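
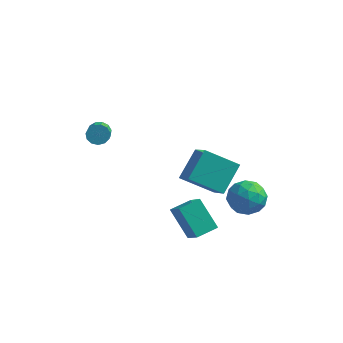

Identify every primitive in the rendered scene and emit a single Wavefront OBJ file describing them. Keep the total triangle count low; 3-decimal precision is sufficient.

v -3.391 -0.044 1.637
v -2.938 -0.153 1.184
v -2.417 -1.345 1.989
v -2.869 -1.236 2.443
v -2.788 0.077 1.426
v -2.267 -1.115 2.231
v -2.829 0.268 1.736
v -2.308 -0.924 2.541
v -3.048 0.36 2.014
v -2.527 -0.832 2.819
v -3.376 0.324 2.173
v -2.855 -0.868 2.978
v -3.709 0.171 2.162
v -3.188 -1.021 2.967
v -3.94 -0.05 1.984
v -3.419 -1.242 2.789
v -3.997 -0.269 1.696
v -3.476 -1.462 2.501
v -3.862 -0.417 1.39
v -3.341 -1.609 2.195
v -3.576 -0.446 1.162
v -3.055 -1.638 1.967
v -3.232 -0.348 1.085
v -2.711 -1.54 1.89
v 0.748 -0.145 -3.383
v 1.697 -1.116 -2.172
v 1.493 0.892 -3.136
v 2.442 -0.079 -1.925
v 2.038 -0.721 -4.855
v 2.987 -1.692 -3.644
v 2.783 0.316 -4.608
v 3.732 -0.655 -3.397
v 0.958 0.56 -1.187
v 2.044 -0.702 0.076
v 1.227 2.087 0.108
v 2.313 0.824 1.371
v 2.747 1.096 -2.191
v 3.833 -0.167 -0.928
v 3.016 2.622 -0.896
v 4.102 1.36 0.367
v 3.314 4.069 -3.83
v 4.107 3.81 -2.984
v 3.613 2.35 -4.636
v 4.406 2.091 -3.79
v 3.253 2.173 -3.518
v 3.068 3.236 -3.019
v 4.652 2.924 -4.601
v 4.467 3.987 -4.102
v 4.934 3.103 -3.461
v 4.07 2.639 -2.791
v 3.65 3.521 -4.829
v 2.786 3.057 -4.159
v 3.684 4.091 -3.336
v 4.036 2.069 -4.284
v 3.358 2.118 -4.124
v 3.824 1.966 -3.627
v 3.073 3.753 -3.357
v 3.54 3.601 -2.86
v 3.038 2.638 -3.173
v 4.18 2.559 -4.76
v 4.647 2.407 -4.263
v 3.896 4.194 -3.993
v 4.362 4.042 -3.496
v 4.682 3.522 -4.447
v 4.637 3.523 -3.119
v 4.813 2.512 -3.593
v 4.957 3.002 -4.069
v 4.848 3.627 -3.776
v 4.128 3.25 -2.726
v 4.304 2.239 -3.2
v 3.626 2.287 -3.039
v 3.518 2.912 -2.746
v 4.615 2.834 -3.006
v 3.416 3.921 -4.42
v 3.592 2.91 -4.894
v 4.202 3.248 -4.874
v 4.094 3.873 -4.581
v 2.907 3.648 -4.027
v 3.083 2.637 -4.501
v 2.872 2.533 -3.844
v 2.763 3.158 -3.551
v 3.105 3.326 -4.614
f 2 1 5
f 2 5 3
f 3 5 6
f 3 6 4
f 5 1 7
f 5 7 6
f 6 7 8
f 6 8 4
f 7 1 9
f 7 9 8
f 8 9 10
f 8 10 4
f 9 1 11
f 9 11 10
f 10 11 12
f 10 12 4
f 11 1 13
f 11 13 12
f 12 13 14
f 12 14 4
f 13 1 15
f 13 15 14
f 14 15 16
f 14 16 4
f 15 1 17
f 15 17 16
f 16 17 18
f 16 18 4
f 17 1 19
f 17 19 18
f 18 19 20
f 18 20 4
f 19 1 21
f 19 21 20
f 20 21 22
f 20 22 4
f 21 1 23
f 21 23 22
f 22 23 24
f 22 24 4
f 23 1 2
f 23 2 24
f 24 2 3
f 24 3 4
f 26 28 25
f 29 26 25
f 25 28 27
f 27 29 25
f 26 32 28
f 30 26 29
f 30 32 26
f 28 32 27
f 31 29 27
f 27 32 31
f 31 30 29
f 32 30 31
f 34 36 33
f 37 34 33
f 33 36 35
f 35 37 33
f 34 40 36
f 38 34 37
f 38 40 34
f 36 40 35
f 39 37 35
f 35 40 39
f 39 38 37
f 40 38 39
f 41 78 57
f 78 52 81
f 57 81 46
f 78 81 57
f 41 57 53
f 57 46 58
f 53 58 42
f 57 58 53
f 41 53 62
f 53 42 63
f 62 63 48
f 53 63 62
f 41 62 74
f 62 48 77
f 74 77 51
f 62 77 74
f 41 74 78
f 74 51 82
f 78 82 52
f 74 82 78
f 42 58 69
f 58 46 72
f 69 72 50
f 58 72 69
f 46 81 59
f 81 52 80
f 59 80 45
f 81 80 59
f 52 82 79
f 82 51 75
f 79 75 43
f 82 75 79
f 51 77 76
f 77 48 64
f 76 64 47
f 77 64 76
f 48 63 68
f 63 42 65
f 68 65 49
f 63 65 68
f 44 70 56
f 70 50 71
f 56 71 45
f 70 71 56
f 44 56 54
f 56 45 55
f 54 55 43
f 56 55 54
f 44 54 61
f 54 43 60
f 61 60 47
f 54 60 61
f 44 61 66
f 61 47 67
f 66 67 49
f 61 67 66
f 44 66 70
f 66 49 73
f 70 73 50
f 66 73 70
f 45 71 59
f 71 50 72
f 59 72 46
f 71 72 59
f 43 55 79
f 55 45 80
f 79 80 52
f 55 80 79
f 47 60 76
f 60 43 75
f 76 75 51
f 60 75 76
f 49 67 68
f 67 47 64
f 68 64 48
f 67 64 68
f 50 73 69
f 73 49 65
f 69 65 42
f 73 65 69



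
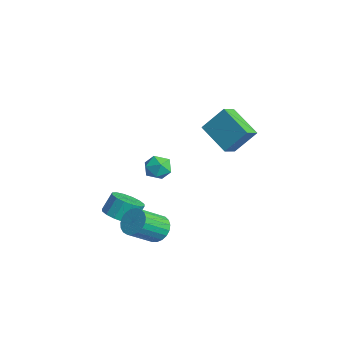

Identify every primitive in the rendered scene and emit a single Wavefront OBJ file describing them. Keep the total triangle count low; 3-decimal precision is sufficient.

v 2.241 -2.455 -4.256
v 2.588 -2.915 -4.948
v 2.926 -4.424 -3.776
v 2.579 -3.965 -3.084
v 2.889 -2.741 -4.811
v 3.228 -4.25 -3.639
v 3.079 -2.518 -4.578
v 3.417 -4.027 -3.406
v 3.124 -2.284 -4.289
v 3.462 -3.793 -3.118
v 3.016 -2.079 -3.995
v 3.354 -3.588 -2.823
v 2.774 -1.94 -3.745
v 3.112 -3.449 -2.574
v 2.44 -1.89 -3.584
v 2.778 -3.399 -2.413
v 2.071 -1.938 -3.539
v 2.409 -3.447 -2.368
v 1.732 -2.075 -3.618
v 2.07 -3.584 -2.447
v 1.481 -2.278 -3.807
v 1.819 -3.787 -2.636
v 1.361 -2.512 -4.074
v 1.699 -4.021 -2.903
v 1.394 -2.736 -4.372
v 1.732 -4.245 -3.201
v 1.572 -2.911 -4.65
v 1.911 -4.42 -3.479
v 1.867 -3.008 -4.86
v 2.205 -4.517 -3.688
v 2.226 -3.009 -4.965
v 2.564 -4.518 -3.794
v -4.401 0.288 -3.143
v -3.807 0.695 -3.724
v -3.513 -0.915 -3.076
v -2.919 -0.508 -3.657
v -3.022 -0.182 -2.798
v -3.571 0.562 -2.839
v -3.749 -0.782 -3.961
v -4.298 -0.038 -4.002
v -3.404 0.033 -4.23
v -2.955 0.404 -3.511
v -4.365 -0.624 -3.289
v -3.916 -0.253 -2.57
v -0.37 3.138 -0.963
v -2.227 2.55 0.059
v 0.078 4.265 0.5
v -1.779 3.677 1.522
v 0.159 2.303 -0.482
v -1.698 1.715 0.54
v 0.607 3.43 0.981
v -1.25 2.842 2.003
v 0.434 -4.008 -3.96
v 1.071 -3.324 -4.287
v 0.942 -2.688 -3.206
v 0.306 -3.372 -2.88
v 0.611 -3.159 -4.438
v 0.482 -2.523 -3.358
v 0.102 -3.222 -4.462
v -0.026 -2.586 -3.382
v -0.317 -3.495 -4.351
v -0.446 -2.86 -3.271
v -0.534 -3.906 -4.136
v -0.663 -3.27 -3.056
v -0.493 -4.344 -3.873
v -0.622 -3.708 -2.793
v -0.202 -4.692 -3.634
v -0.331 -4.056 -2.553
v 0.258 -4.857 -3.482
v 0.129 -4.221 -2.402
v 0.766 -4.794 -3.458
v 0.638 -4.158 -2.378
v 1.186 -4.52 -3.569
v 1.057 -3.885 -2.489
v 1.403 -4.11 -3.784
v 1.274 -3.474 -2.704
v 1.362 -3.672 -4.047
v 1.233 -3.036 -2.967
f 2 1 5
f 2 5 3
f 3 5 6
f 3 6 4
f 5 1 7
f 5 7 6
f 6 7 8
f 6 8 4
f 7 1 9
f 7 9 8
f 8 9 10
f 8 10 4
f 9 1 11
f 9 11 10
f 10 11 12
f 10 12 4
f 11 1 13
f 11 13 12
f 12 13 14
f 12 14 4
f 13 1 15
f 13 15 14
f 14 15 16
f 14 16 4
f 15 1 17
f 15 17 16
f 16 17 18
f 16 18 4
f 17 1 19
f 17 19 18
f 18 19 20
f 18 20 4
f 19 1 21
f 19 21 20
f 20 21 22
f 20 22 4
f 21 1 23
f 21 23 22
f 22 23 24
f 22 24 4
f 23 1 25
f 23 25 24
f 24 25 26
f 24 26 4
f 25 1 27
f 25 27 26
f 26 27 28
f 26 28 4
f 27 1 29
f 27 29 28
f 28 29 30
f 28 30 4
f 29 1 31
f 29 31 30
f 30 31 32
f 30 32 4
f 31 1 2
f 31 2 32
f 32 2 3
f 32 3 4
f 33 44 38
f 33 38 34
f 33 34 40
f 33 40 43
f 33 43 44
f 34 38 42
f 38 44 37
f 44 43 35
f 43 40 39
f 40 34 41
f 36 42 37
f 36 37 35
f 36 35 39
f 36 39 41
f 36 41 42
f 37 42 38
f 35 37 44
f 39 35 43
f 41 39 40
f 42 41 34
f 46 48 45
f 49 46 45
f 45 48 47
f 47 49 45
f 46 52 48
f 50 46 49
f 50 52 46
f 48 52 47
f 51 49 47
f 47 52 51
f 51 50 49
f 52 50 51
f 54 53 57
f 54 57 55
f 55 57 58
f 55 58 56
f 57 53 59
f 57 59 58
f 58 59 60
f 58 60 56
f 59 53 61
f 59 61 60
f 60 61 62
f 60 62 56
f 61 53 63
f 61 63 62
f 62 63 64
f 62 64 56
f 63 53 65
f 63 65 64
f 64 65 66
f 64 66 56
f 65 53 67
f 65 67 66
f 66 67 68
f 66 68 56
f 67 53 69
f 67 69 68
f 68 69 70
f 68 70 56
f 69 53 71
f 69 71 70
f 70 71 72
f 70 72 56
f 71 53 73
f 71 73 72
f 72 73 74
f 72 74 56
f 73 53 75
f 73 75 74
f 74 75 76
f 74 76 56
f 75 53 77
f 75 77 76
f 76 77 78
f 76 78 56
f 77 53 54
f 77 54 78
f 78 54 55
f 78 55 56



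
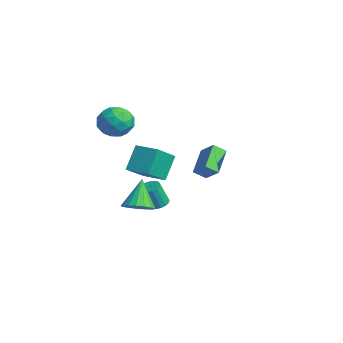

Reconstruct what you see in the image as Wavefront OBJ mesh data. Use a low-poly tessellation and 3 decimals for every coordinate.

v -2.9 2.184 -1.648
v -4.115 3.21 -0.627
v -2.729 2.922 -2.187
v -3.945 3.948 -1.167
v -1.955 2.532 -0.873
v -3.171 3.558 0.147
v -1.785 3.27 -1.413
v -3 4.296 -0.392
v 4.002 -3.897 -0.165
v 4.661 -4.273 0.32
v 3.158 -3.323 1.425
v 4.8 -3.871 0.249
v 4.757 -3.476 0.083
v 4.541 -3.177 -0.139
v 4.201 -3.043 -0.368
v 3.816 -3.105 -0.55
v 3.473 -3.348 -0.644
v 3.251 -3.717 -0.628
v 3.202 -4.127 -0.507
v 3.335 -4.485 -0.307
v 3.621 -4.708 -0.075
v 3.995 -4.745 0.137
v 4.37 -4.588 0.279
v -2.02 -0.278 -3.276
v -1.693 -0.801 -3.484
v -1.694 -1.364 -2.072
v -2.02 -0.842 -1.864
v -1.482 -0.617 -3.411
v -1.482 -1.18 -1.999
v -1.377 -0.367 -3.311
v -1.377 -0.93 -1.899
v -1.399 -0.099 -3.204
v -1.4 -0.662 -1.792
v -1.544 0.133 -3.111
v -1.545 -0.43 -1.7
v -1.784 0.284 -3.051
v -1.784 -0.279 -1.64
v -2.07 0.324 -3.036
v -2.07 -0.24 -1.624
v -2.346 0.244 -3.068
v -2.347 -0.319 -1.656
v -2.558 0.06 -3.141
v -2.558 -0.503 -1.729
v -2.663 -0.19 -3.241
v -2.663 -0.753 -1.829
v -2.64 -0.458 -3.348
v -2.641 -1.021 -1.936
v -2.495 -0.69 -3.44
v -2.496 -1.253 -2.029
v -2.256 -0.841 -3.5
v -2.256 -1.404 -2.089
v -1.97 -0.88 -3.516
v -1.97 -1.444 -2.104
v -3.077 -0.162 0.275
v -2.315 -1.498 1.338
v -1.791 0.627 0.344
v -1.029 -0.71 1.407
v -2.491 -0.99 -1.187
v -1.729 -2.327 -0.124
v -1.205 -0.202 -1.118
v -0.443 -1.538 -0.055
v -1.626 -1.906 3.32
v -0.692 -2.479 3.523
v -2.608 -3.361 3.737
v -1.674 -3.934 3.94
v -1.979 -3.106 4.621
v -1.372 -2.207 4.363
v -1.928 -3.633 2.897
v -1.321 -2.734 2.639
v -0.878 -3.547 3.261
v -0.91 -3.22 4.327
v -2.39 -2.62 2.933
v -2.422 -2.293 3.999
v -1.073 -2.065 3.385
v -2.227 -3.775 3.875
v -2.406 -3.288 4.275
v -1.857 -3.625 4.394
v -1.473 -1.905 3.879
v -0.923 -2.242 3.998
v -1.68 -2.61 4.643
v -2.377 -3.598 3.262
v -1.827 -3.935 3.381
v -1.443 -2.215 2.866
v -0.894 -2.552 2.985
v -1.62 -3.23 2.617
v -0.633 -3.029 3.351
v -1.211 -3.884 3.595
v -1.36 -3.707 2.982
v -1.003 -3.179 2.831
v -0.652 -2.838 3.977
v -1.229 -3.692 4.222
v -1.408 -3.206 4.622
v -1.051 -2.677 4.47
v -0.761 -3.465 3.823
v -2.071 -2.148 3.038
v -2.648 -3.002 3.283
v -2.249 -3.163 2.79
v -1.892 -2.634 2.638
v -2.089 -1.956 3.665
v -2.667 -2.811 3.909
v -2.297 -2.661 4.429
v -1.94 -2.133 4.278
v -2.539 -2.375 3.437
f 2 4 1
f 5 2 1
f 1 4 3
f 3 5 1
f 2 8 4
f 6 2 5
f 6 8 2
f 4 8 3
f 7 5 3
f 3 8 7
f 7 6 5
f 8 6 7
f 10 9 12
f 10 12 11
f 12 9 13
f 12 13 11
f 13 9 14
f 13 14 11
f 14 9 15
f 14 15 11
f 15 9 16
f 15 16 11
f 16 9 17
f 16 17 11
f 17 9 18
f 17 18 11
f 18 9 19
f 18 19 11
f 19 9 20
f 19 20 11
f 20 9 21
f 20 21 11
f 21 9 22
f 21 22 11
f 22 9 23
f 22 23 11
f 23 9 10
f 23 10 11
f 25 24 28
f 25 28 26
f 26 28 29
f 26 29 27
f 28 24 30
f 28 30 29
f 29 30 31
f 29 31 27
f 30 24 32
f 30 32 31
f 31 32 33
f 31 33 27
f 32 24 34
f 32 34 33
f 33 34 35
f 33 35 27
f 34 24 36
f 34 36 35
f 35 36 37
f 35 37 27
f 36 24 38
f 36 38 37
f 37 38 39
f 37 39 27
f 38 24 40
f 38 40 39
f 39 40 41
f 39 41 27
f 40 24 42
f 40 42 41
f 41 42 43
f 41 43 27
f 42 24 44
f 42 44 43
f 43 44 45
f 43 45 27
f 44 24 46
f 44 46 45
f 45 46 47
f 45 47 27
f 46 24 48
f 46 48 47
f 47 48 49
f 47 49 27
f 48 24 50
f 48 50 49
f 49 50 51
f 49 51 27
f 50 24 52
f 50 52 51
f 51 52 53
f 51 53 27
f 52 24 25
f 52 25 53
f 53 25 26
f 53 26 27
f 55 57 54
f 58 55 54
f 54 57 56
f 56 58 54
f 55 61 57
f 59 55 58
f 59 61 55
f 57 61 56
f 60 58 56
f 56 61 60
f 60 59 58
f 61 59 60
f 62 99 78
f 99 73 102
f 78 102 67
f 99 102 78
f 62 78 74
f 78 67 79
f 74 79 63
f 78 79 74
f 62 74 83
f 74 63 84
f 83 84 69
f 74 84 83
f 62 83 95
f 83 69 98
f 95 98 72
f 83 98 95
f 62 95 99
f 95 72 103
f 99 103 73
f 95 103 99
f 63 79 90
f 79 67 93
f 90 93 71
f 79 93 90
f 67 102 80
f 102 73 101
f 80 101 66
f 102 101 80
f 73 103 100
f 103 72 96
f 100 96 64
f 103 96 100
f 72 98 97
f 98 69 85
f 97 85 68
f 98 85 97
f 69 84 89
f 84 63 86
f 89 86 70
f 84 86 89
f 65 91 77
f 91 71 92
f 77 92 66
f 91 92 77
f 65 77 75
f 77 66 76
f 75 76 64
f 77 76 75
f 65 75 82
f 75 64 81
f 82 81 68
f 75 81 82
f 65 82 87
f 82 68 88
f 87 88 70
f 82 88 87
f 65 87 91
f 87 70 94
f 91 94 71
f 87 94 91
f 66 92 80
f 92 71 93
f 80 93 67
f 92 93 80
f 64 76 100
f 76 66 101
f 100 101 73
f 76 101 100
f 68 81 97
f 81 64 96
f 97 96 72
f 81 96 97
f 70 88 89
f 88 68 85
f 89 85 69
f 88 85 89
f 71 94 90
f 94 70 86
f 90 86 63
f 94 86 90



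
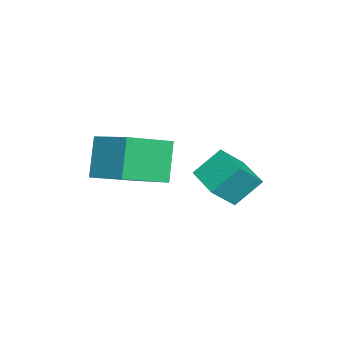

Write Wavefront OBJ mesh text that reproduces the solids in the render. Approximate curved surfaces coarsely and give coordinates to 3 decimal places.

v 2.027 -1.475 0.92
v 1.139 -1.511 2.622
v 3.289 0.096 1.612
v 2.401 0.059 3.314
v 3.399 -2.879 1.606
v 2.511 -2.916 3.308
v 4.661 -1.309 2.298
v 3.773 -1.345 4
v 0.672 1.296 0.324
v 1.439 0.566 1.286
v 0.198 2.247 1.425
v 0.965 1.518 2.386
v 1.975 2.282 0.034
v 2.742 1.553 0.995
v 1.501 3.234 1.134
v 2.268 2.504 2.096
f 2 4 1
f 5 2 1
f 1 4 3
f 3 5 1
f 2 8 4
f 6 2 5
f 6 8 2
f 4 8 3
f 7 5 3
f 3 8 7
f 7 6 5
f 8 6 7
f 10 12 9
f 13 10 9
f 9 12 11
f 11 13 9
f 10 16 12
f 14 10 13
f 14 16 10
f 12 16 11
f 15 13 11
f 11 16 15
f 15 14 13
f 16 14 15



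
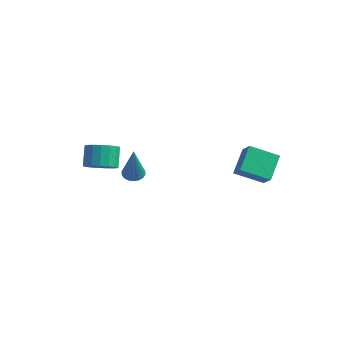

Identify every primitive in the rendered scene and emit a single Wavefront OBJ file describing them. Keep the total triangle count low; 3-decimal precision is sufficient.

v 0.386 2.462 2.047
v 0.089 3.488 2.872
v 1.417 3.218 1.477
v 1.12 4.244 2.302
v 1 2.116 2.698
v 0.703 3.142 3.523
v 2.031 2.872 2.128
v 1.734 3.898 2.953
v -4.149 1.335 0.701
v -3.834 0.966 0.515
v -3.671 0.805 2.559
v -3.694 1.149 0.531
v -3.644 1.37 0.581
v -3.694 1.583 0.655
v -3.835 1.748 0.738
v -4.037 1.83 0.814
v -4.262 1.815 0.867
v -4.464 1.705 0.888
v -4.604 1.521 0.872
v -4.654 1.301 0.821
v -4.604 1.087 0.748
v -4.464 0.923 0.665
v -4.261 0.84 0.589
v -4.037 0.855 0.535
v -2.937 -2.133 3.441
v -2.511 -1.569 3.256
v -2.878 -1.024 4.075
v -3.303 -1.587 4.259
v -2.809 -1.509 3.083
v -3.175 -0.964 3.902
v -3.136 -1.592 2.992
v -3.502 -1.047 3.811
v -3.417 -1.799 3.004
v -3.784 -1.254 3.822
v -3.588 -2.082 3.115
v -3.955 -1.537 3.934
v -3.61 -2.377 3.302
v -3.977 -1.832 4.121
v -3.478 -2.616 3.52
v -3.845 -2.07 4.339
v -3.222 -2.744 3.72
v -3.588 -2.198 4.539
v -2.9 -2.732 3.856
v -3.267 -2.186 4.675
v -2.587 -2.583 3.897
v -2.953 -2.037 4.716
v -2.354 -2.33 3.833
v -2.72 -1.785 4.652
v -2.254 -2.033 3.679
v -2.621 -1.487 4.498
v -2.311 -1.758 3.471
v -2.678 -1.213 4.29
f 2 4 1
f 5 2 1
f 1 4 3
f 3 5 1
f 2 8 4
f 6 2 5
f 6 8 2
f 4 8 3
f 7 5 3
f 3 8 7
f 7 6 5
f 8 6 7
f 10 9 12
f 10 12 11
f 12 9 13
f 12 13 11
f 13 9 14
f 13 14 11
f 14 9 15
f 14 15 11
f 15 9 16
f 15 16 11
f 16 9 17
f 16 17 11
f 17 9 18
f 17 18 11
f 18 9 19
f 18 19 11
f 19 9 20
f 19 20 11
f 20 9 21
f 20 21 11
f 21 9 22
f 21 22 11
f 22 9 23
f 22 23 11
f 23 9 24
f 23 24 11
f 24 9 10
f 24 10 11
f 26 25 29
f 26 29 27
f 27 29 30
f 27 30 28
f 29 25 31
f 29 31 30
f 30 31 32
f 30 32 28
f 31 25 33
f 31 33 32
f 32 33 34
f 32 34 28
f 33 25 35
f 33 35 34
f 34 35 36
f 34 36 28
f 35 25 37
f 35 37 36
f 36 37 38
f 36 38 28
f 37 25 39
f 37 39 38
f 38 39 40
f 38 40 28
f 39 25 41
f 39 41 40
f 40 41 42
f 40 42 28
f 41 25 43
f 41 43 42
f 42 43 44
f 42 44 28
f 43 25 45
f 43 45 44
f 44 45 46
f 44 46 28
f 45 25 47
f 45 47 46
f 46 47 48
f 46 48 28
f 47 25 49
f 47 49 48
f 48 49 50
f 48 50 28
f 49 25 51
f 49 51 50
f 50 51 52
f 50 52 28
f 51 25 26
f 51 26 52
f 52 26 27
f 52 27 28



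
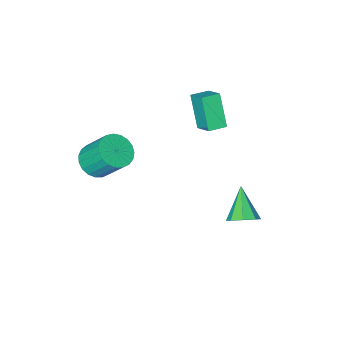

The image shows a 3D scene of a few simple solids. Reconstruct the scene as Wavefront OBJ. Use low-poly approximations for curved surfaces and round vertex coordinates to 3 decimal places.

v 1.687 -3.48 1.022
v 2.175 -2.742 0.65
v 1.682 -1.662 2.146
v 1.193 -2.4 2.518
v 1.812 -2.69 0.492
v 1.319 -1.609 1.988
v 1.428 -2.774 0.426
v 0.934 -1.693 1.922
v 1.088 -2.98 0.463
v 0.595 -1.899 1.959
v 0.852 -3.273 0.597
v 0.358 -2.192 2.092
v 0.76 -3.601 0.804
v 0.266 -2.521 2.299
v 0.828 -3.909 1.049
v 0.335 -2.828 2.544
v 1.045 -4.143 1.289
v 0.552 -3.062 2.785
v 1.373 -4.262 1.483
v 0.879 -3.181 2.979
v 1.755 -4.246 1.598
v 1.261 -3.165 3.093
v 2.125 -4.097 1.613
v 1.632 -3.017 3.108
v 2.42 -3.842 1.526
v 1.926 -2.762 3.021
v 2.587 -3.525 1.351
v 2.094 -2.444 2.847
v 2.599 -3.199 1.12
v 2.106 -2.119 2.616
v 2.454 -2.923 0.872
v 1.96 -1.842 2.368
v -3.956 -1.903 2.255
v -4.209 -2.933 3.831
v -3.902 -0.862 2.945
v -4.154 -1.892 4.521
v -3.006 -2.008 2.339
v -3.258 -3.038 3.915
v -2.951 -0.967 3.029
v -3.204 -1.997 4.605
v -2.399 2.885 -0.154
v -2.085 3.303 0.451
v -3.041 1.675 1.014
v -2.656 3.477 0.317
v -3.077 3.305 -0.092
v -3.101 2.886 -0.538
v -2.713 2.466 -0.76
v -2.142 2.292 -0.626
v -1.721 2.465 -0.217
v -1.697 2.883 0.23
f 2 1 5
f 2 5 3
f 3 5 6
f 3 6 4
f 5 1 7
f 5 7 6
f 6 7 8
f 6 8 4
f 7 1 9
f 7 9 8
f 8 9 10
f 8 10 4
f 9 1 11
f 9 11 10
f 10 11 12
f 10 12 4
f 11 1 13
f 11 13 12
f 12 13 14
f 12 14 4
f 13 1 15
f 13 15 14
f 14 15 16
f 14 16 4
f 15 1 17
f 15 17 16
f 16 17 18
f 16 18 4
f 17 1 19
f 17 19 18
f 18 19 20
f 18 20 4
f 19 1 21
f 19 21 20
f 20 21 22
f 20 22 4
f 21 1 23
f 21 23 22
f 22 23 24
f 22 24 4
f 23 1 25
f 23 25 24
f 24 25 26
f 24 26 4
f 25 1 27
f 25 27 26
f 26 27 28
f 26 28 4
f 27 1 29
f 27 29 28
f 28 29 30
f 28 30 4
f 29 1 31
f 29 31 30
f 30 31 32
f 30 32 4
f 31 1 2
f 31 2 32
f 32 2 3
f 32 3 4
f 34 36 33
f 37 34 33
f 33 36 35
f 35 37 33
f 34 40 36
f 38 34 37
f 38 40 34
f 36 40 35
f 39 37 35
f 35 40 39
f 39 38 37
f 40 38 39
f 42 41 44
f 42 44 43
f 44 41 45
f 44 45 43
f 45 41 46
f 45 46 43
f 46 41 47
f 46 47 43
f 47 41 48
f 47 48 43
f 48 41 49
f 48 49 43
f 49 41 50
f 49 50 43
f 50 41 42
f 50 42 43



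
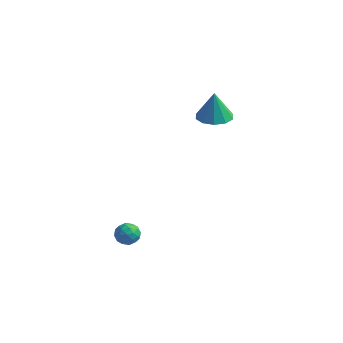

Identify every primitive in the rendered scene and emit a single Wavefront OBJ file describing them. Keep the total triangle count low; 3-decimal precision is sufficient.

v -3.556 -2.87 -1.746
v -3.003 -2.558 -1.655
v -3.237 -3.622 -1.105
v -2.684 -3.31 -1.014
v -3.23 -3.069 -0.78
v -3.428 -2.604 -1.176
v -2.812 -3.576 -1.584
v -3.01 -3.111 -1.98
v -2.544 -2.994 -1.555
v -2.802 -2.681 -1.058
v -3.438 -3.499 -1.702
v -3.696 -3.186 -1.205
v -3.308 -2.648 -1.756
v -2.932 -3.532 -1.004
v -3.254 -3.39 -0.866
v -2.929 -3.207 -0.813
v -3.557 -2.675 -1.475
v -3.232 -2.492 -1.422
v -3.366 -2.792 -0.908
v -3.008 -3.688 -1.338
v -2.683 -3.505 -1.285
v -3.311 -2.973 -1.947
v -2.986 -2.79 -1.894
v -2.874 -3.388 -1.852
v -2.712 -2.721 -1.644
v -2.525 -3.163 -1.268
v -2.6 -3.319 -1.603
v -2.716 -3.046 -1.835
v -2.864 -2.537 -1.352
v -2.677 -2.979 -0.976
v -2.998 -2.837 -0.839
v -3.114 -2.564 -1.071
v -2.594 -2.793 -1.294
v -3.563 -3.201 -1.784
v -3.376 -3.643 -1.408
v -3.126 -3.616 -1.689
v -3.242 -3.343 -1.921
v -3.715 -3.017 -1.492
v -3.528 -3.459 -1.116
v -3.524 -3.134 -0.925
v -3.64 -2.861 -1.157
v -3.646 -3.387 -1.466
v -1.804 3.145 3.113
v -1.011 2.703 3.181
v -1.876 3.255 4.667
v -0.901 3.253 3.147
v -1.135 3.762 3.1
v -1.625 4.036 3.058
v -2.183 3.969 3.037
v -2.596 3.587 3.045
v -2.707 3.037 3.078
v -2.472 2.528 3.125
v -1.983 2.254 3.168
v -1.425 2.321 3.189
f 1 38 17
f 38 12 41
f 17 41 6
f 38 41 17
f 1 17 13
f 17 6 18
f 13 18 2
f 17 18 13
f 1 13 22
f 13 2 23
f 22 23 8
f 13 23 22
f 1 22 34
f 22 8 37
f 34 37 11
f 22 37 34
f 1 34 38
f 34 11 42
f 38 42 12
f 34 42 38
f 2 18 29
f 18 6 32
f 29 32 10
f 18 32 29
f 6 41 19
f 41 12 40
f 19 40 5
f 41 40 19
f 12 42 39
f 42 11 35
f 39 35 3
f 42 35 39
f 11 37 36
f 37 8 24
f 36 24 7
f 37 24 36
f 8 23 28
f 23 2 25
f 28 25 9
f 23 25 28
f 4 30 16
f 30 10 31
f 16 31 5
f 30 31 16
f 4 16 14
f 16 5 15
f 14 15 3
f 16 15 14
f 4 14 21
f 14 3 20
f 21 20 7
f 14 20 21
f 4 21 26
f 21 7 27
f 26 27 9
f 21 27 26
f 4 26 30
f 26 9 33
f 30 33 10
f 26 33 30
f 5 31 19
f 31 10 32
f 19 32 6
f 31 32 19
f 3 15 39
f 15 5 40
f 39 40 12
f 15 40 39
f 7 20 36
f 20 3 35
f 36 35 11
f 20 35 36
f 9 27 28
f 27 7 24
f 28 24 8
f 27 24 28
f 10 33 29
f 33 9 25
f 29 25 2
f 33 25 29
f 44 43 46
f 44 46 45
f 46 43 47
f 46 47 45
f 47 43 48
f 47 48 45
f 48 43 49
f 48 49 45
f 49 43 50
f 49 50 45
f 50 43 51
f 50 51 45
f 51 43 52
f 51 52 45
f 52 43 53
f 52 53 45
f 53 43 54
f 53 54 45
f 54 43 44
f 54 44 45



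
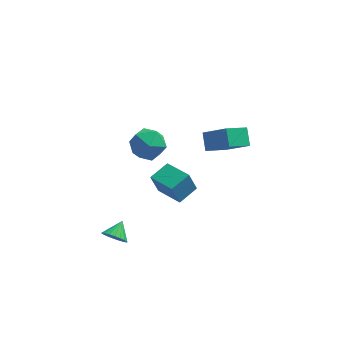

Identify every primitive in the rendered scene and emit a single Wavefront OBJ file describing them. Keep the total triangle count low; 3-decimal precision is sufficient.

v 2.994 0.563 1.257
v 1.854 -0.239 2.002
v 2.831 1.46 1.974
v 1.691 0.659 2.718
v 4.249 -0.139 2.422
v 3.109 -0.94 3.166
v 4.086 0.759 3.138
v 2.946 -0.043 3.883
v -3.013 -3.492 -2.598
v -2.676 -3.964 -2.091
v -2.607 -2.608 -2.042
v -2.447 -3.93 -2.312
v -2.316 -3.82 -2.583
v -2.306 -3.654 -2.856
v -2.417 -3.459 -3.085
v -2.632 -3.27 -3.229
v -2.912 -3.12 -3.264
v -3.21 -3.033 -3.184
v -3.473 -3.027 -3.002
v -3.657 -3.1 -2.751
v -3.73 -3.242 -2.473
v -3.678 -3.426 -2.217
v -3.512 -3.622 -2.026
v -3.259 -3.796 -1.934
v -2.963 -3.917 -1.957
v -0.62 -3.419 1.831
v -1.03 -3.418 3.043
v 0.255 -2.532 2.126
v -0.155 -2.532 3.339
v 0.535 -4.688 2.221
v 0.125 -4.688 3.434
v 1.41 -3.802 2.517
v 1 -3.801 3.729
v -2.471 3.833 -1.64
v -1.525 4.313 -2.22
v -1.275 2.587 -0.72
v -0.329 3.067 -1.3
v -0.914 3.711 -0.461
v -1.654 4.481 -1.029
v -1.146 2.419 -1.911
v -1.886 3.189 -2.479
v -0.706 3.439 -2.387
v -0.563 4.238 -1.491
v -2.237 2.662 -1.449
v -2.094 3.461 -0.553
f 2 4 1
f 5 2 1
f 1 4 3
f 3 5 1
f 2 8 4
f 6 2 5
f 6 8 2
f 4 8 3
f 7 5 3
f 3 8 7
f 7 6 5
f 8 6 7
f 10 9 12
f 10 12 11
f 12 9 13
f 12 13 11
f 13 9 14
f 13 14 11
f 14 9 15
f 14 15 11
f 15 9 16
f 15 16 11
f 16 9 17
f 16 17 11
f 17 9 18
f 17 18 11
f 18 9 19
f 18 19 11
f 19 9 20
f 19 20 11
f 20 9 21
f 20 21 11
f 21 9 22
f 21 22 11
f 22 9 23
f 22 23 11
f 23 9 24
f 23 24 11
f 24 9 25
f 24 25 11
f 25 9 10
f 25 10 11
f 27 29 26
f 30 27 26
f 26 29 28
f 28 30 26
f 27 33 29
f 31 27 30
f 31 33 27
f 29 33 28
f 32 30 28
f 28 33 32
f 32 31 30
f 33 31 32
f 34 45 39
f 34 39 35
f 34 35 41
f 34 41 44
f 34 44 45
f 35 39 43
f 39 45 38
f 45 44 36
f 44 41 40
f 41 35 42
f 37 43 38
f 37 38 36
f 37 36 40
f 37 40 42
f 37 42 43
f 38 43 39
f 36 38 45
f 40 36 44
f 42 40 41
f 43 42 35



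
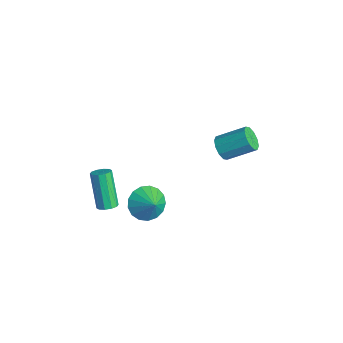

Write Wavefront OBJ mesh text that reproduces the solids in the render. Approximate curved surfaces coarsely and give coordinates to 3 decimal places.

v -2.046 2.349 0.068
v -1.501 1.9 0.29
v -0.77 3.221 1.173
v -1.314 3.671 0.952
v -1.373 2.093 -0.105
v -0.642 3.414 0.779
v -1.502 2.384 -0.433
v -0.771 3.705 0.451
v -1.839 2.662 -0.57
v -1.108 3.983 0.314
v -2.254 2.82 -0.463
v -1.523 4.142 0.421
v -2.59 2.799 -0.153
v -1.859 4.12 0.73
v -2.718 2.606 0.241
v -1.987 3.927 1.125
v -2.589 2.315 0.569
v -1.858 3.636 1.453
v -2.252 2.037 0.706
v -1.521 3.358 1.59
v -1.837 1.878 0.599
v -1.106 3.2 1.483
v -2.742 -3.798 -2.511
v -2.266 -3.79 -2.217
v -3.381 -3.575 -0.415
v -3.858 -3.582 -0.709
v -2.343 -3.464 -2.303
v -3.458 -3.249 -0.502
v -2.573 -3.265 -2.469
v -3.688 -3.05 -0.668
v -2.867 -3.27 -2.651
v -3.982 -3.055 -0.849
v -3.114 -3.476 -2.779
v -4.229 -3.261 -0.978
v -3.219 -3.805 -2.805
v -4.334 -3.59 -1.003
v -3.142 -4.131 -2.718
v -4.257 -3.916 -0.917
v -2.912 -4.33 -2.552
v -4.027 -4.115 -0.751
v -2.618 -4.325 -2.371
v -3.733 -4.11 -0.569
v -2.371 -4.119 -2.242
v -3.486 -3.904 -0.441
v -1.278 -2.323 -1.532
v -0.798 -1.649 -2.129
v -0.362 -2.317 -0.788
v -1.051 -1.37 -1.818
v -1.356 -1.31 -1.442
v -1.644 -1.481 -1.087
v -1.848 -1.845 -0.833
v -1.921 -2.318 -0.74
v -1.847 -2.793 -0.828
v -1.643 -3.16 -1.077
v -1.355 -3.335 -1.43
v -1.049 -3.278 -1.807
v -0.797 -3.002 -2.121
v -0.654 -2.571 -2.299
v -0.654 -2.082 -2.302
f 2 1 5
f 2 5 3
f 3 5 6
f 3 6 4
f 5 1 7
f 5 7 6
f 6 7 8
f 6 8 4
f 7 1 9
f 7 9 8
f 8 9 10
f 8 10 4
f 9 1 11
f 9 11 10
f 10 11 12
f 10 12 4
f 11 1 13
f 11 13 12
f 12 13 14
f 12 14 4
f 13 1 15
f 13 15 14
f 14 15 16
f 14 16 4
f 15 1 17
f 15 17 16
f 16 17 18
f 16 18 4
f 17 1 19
f 17 19 18
f 18 19 20
f 18 20 4
f 19 1 21
f 19 21 20
f 20 21 22
f 20 22 4
f 21 1 2
f 21 2 22
f 22 2 3
f 22 3 4
f 24 23 27
f 24 27 25
f 25 27 28
f 25 28 26
f 27 23 29
f 27 29 28
f 28 29 30
f 28 30 26
f 29 23 31
f 29 31 30
f 30 31 32
f 30 32 26
f 31 23 33
f 31 33 32
f 32 33 34
f 32 34 26
f 33 23 35
f 33 35 34
f 34 35 36
f 34 36 26
f 35 23 37
f 35 37 36
f 36 37 38
f 36 38 26
f 37 23 39
f 37 39 38
f 38 39 40
f 38 40 26
f 39 23 41
f 39 41 40
f 40 41 42
f 40 42 26
f 41 23 43
f 41 43 42
f 42 43 44
f 42 44 26
f 43 23 24
f 43 24 44
f 44 24 25
f 44 25 26
f 46 45 48
f 46 48 47
f 48 45 49
f 48 49 47
f 49 45 50
f 49 50 47
f 50 45 51
f 50 51 47
f 51 45 52
f 51 52 47
f 52 45 53
f 52 53 47
f 53 45 54
f 53 54 47
f 54 45 55
f 54 55 47
f 55 45 56
f 55 56 47
f 56 45 57
f 56 57 47
f 57 45 58
f 57 58 47
f 58 45 59
f 58 59 47
f 59 45 46
f 59 46 47



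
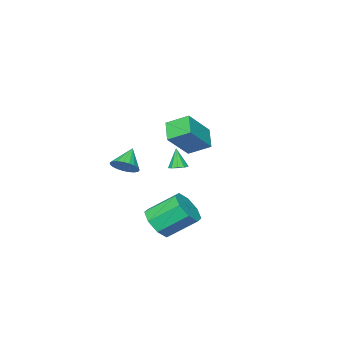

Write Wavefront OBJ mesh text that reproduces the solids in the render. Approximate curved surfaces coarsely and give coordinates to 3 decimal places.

v -3.801 -2.42 -2.728
v -3.287 -2.71 -2.731
v -3.999 -2.78 -1.432
v -3.223 -2.367 -2.625
v -3.379 -2.044 -2.559
v -3.696 -1.865 -2.558
v -4.054 -1.897 -2.621
v -4.315 -2.13 -2.726
v -4.38 -2.473 -2.831
v -4.224 -2.796 -2.897
v -3.906 -2.975 -2.899
v -3.548 -2.942 -2.835
v -2.505 -0.555 0.532
v -0.949 -0.61 2.016
v -3.105 0.582 1.203
v -1.549 0.526 2.687
v -1.731 0.314 -0.247
v -0.175 0.258 1.237
v -2.331 1.45 0.424
v -0.775 1.395 1.908
v 3.549 3.192 -2.741
v 4.08 2.788 -1.892
v 3.082 4.004 -0.689
v 2.551 4.408 -1.539
v 4.467 3.437 -2.227
v 3.468 4.653 -1.025
v 4.316 3.943 -2.863
v 3.318 5.158 -1.661
v 3.716 4.009 -3.428
v 2.718 5.224 -2.226
v 3.018 3.596 -3.591
v 2.02 4.812 -2.388
v 2.632 2.947 -3.255
v 1.633 4.163 -2.053
v 2.782 2.442 -2.619
v 1.784 3.657 -1.417
v 3.382 2.376 -2.054
v 2.384 3.591 -0.852
v 1.789 -0.974 -0.53
v 2.309 -1.543 -0.22
v 0.811 -1.346 0.43
v 2.387 -1.265 -0.032
v 2.362 -0.936 0.069
v 2.238 -0.614 0.068
v 2.037 -0.354 -0.037
v 1.793 -0.201 -0.227
v 1.548 -0.183 -0.47
v 1.345 -0.301 -0.723
v 1.218 -0.535 -0.942
v 1.191 -0.846 -1.09
v 1.267 -1.178 -1.142
v 1.433 -1.476 -1.087
v 1.661 -1.687 -0.936
v 1.911 -1.774 -0.715
v 2.14 -1.723 -0.462
f 2 1 4
f 2 4 3
f 4 1 5
f 4 5 3
f 5 1 6
f 5 6 3
f 6 1 7
f 6 7 3
f 7 1 8
f 7 8 3
f 8 1 9
f 8 9 3
f 9 1 10
f 9 10 3
f 10 1 11
f 10 11 3
f 11 1 12
f 11 12 3
f 12 1 2
f 12 2 3
f 14 16 13
f 17 14 13
f 13 16 15
f 15 17 13
f 14 20 16
f 18 14 17
f 18 20 14
f 16 20 15
f 19 17 15
f 15 20 19
f 19 18 17
f 20 18 19
f 22 21 25
f 22 25 23
f 23 25 26
f 23 26 24
f 25 21 27
f 25 27 26
f 26 27 28
f 26 28 24
f 27 21 29
f 27 29 28
f 28 29 30
f 28 30 24
f 29 21 31
f 29 31 30
f 30 31 32
f 30 32 24
f 31 21 33
f 31 33 32
f 32 33 34
f 32 34 24
f 33 21 35
f 33 35 34
f 34 35 36
f 34 36 24
f 35 21 37
f 35 37 36
f 36 37 38
f 36 38 24
f 37 21 22
f 37 22 38
f 38 22 23
f 38 23 24
f 40 39 42
f 40 42 41
f 42 39 43
f 42 43 41
f 43 39 44
f 43 44 41
f 44 39 45
f 44 45 41
f 45 39 46
f 45 46 41
f 46 39 47
f 46 47 41
f 47 39 48
f 47 48 41
f 48 39 49
f 48 49 41
f 49 39 50
f 49 50 41
f 50 39 51
f 50 51 41
f 51 39 52
f 51 52 41
f 52 39 53
f 52 53 41
f 53 39 54
f 53 54 41
f 54 39 55
f 54 55 41
f 55 39 40
f 55 40 41



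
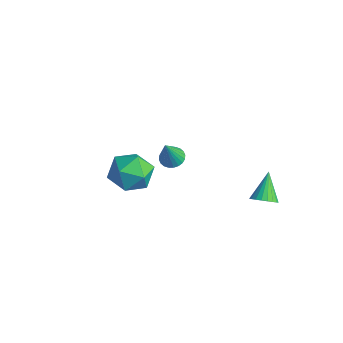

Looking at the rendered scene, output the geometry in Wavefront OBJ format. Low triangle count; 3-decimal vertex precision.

v -2.532 1.16 -1.443
v -1.966 1.568 -1.384
v -2.228 0.5 0.203
v -2.16 1.731 -1.283
v -2.411 1.808 -1.206
v -2.68 1.785 -1.165
v -2.927 1.668 -1.166
v -3.113 1.474 -1.21
v -3.212 1.231 -1.289
v -3.206 0.978 -1.392
v -3.098 0.753 -1.502
v -2.904 0.589 -1.603
v -2.654 0.513 -1.68
v -2.385 0.535 -1.721
v -2.138 0.652 -1.72
v -1.951 0.847 -1.676
v -1.853 1.089 -1.597
v -1.858 1.342 -1.495
v 0.244 -2.983 3.465
v 1.451 -2.763 3.281
v 0.509 -4.897 2.919
v 1.716 -4.677 2.735
v 1.252 -4.668 3.885
v 1.089 -3.485 4.223
v 0.871 -4.175 1.977
v 0.708 -2.992 2.315
v 1.839 -3.5 2.361
v 2.074 -3.805 3.541
v -0.114 -3.855 2.659
v 0.121 -4.16 3.839
v 3.43 2.496 -1.027
v 4.063 2.571 -0.65
v 2.61 3.424 0.167
v 4.07 2.816 -0.836
v 3.966 3.006 -1.055
v 3.769 3.108 -1.269
v 3.514 3.104 -1.441
v 3.245 2.995 -1.541
v 3.007 2.799 -1.553
v 2.843 2.552 -1.474
v 2.78 2.294 -1.317
v 2.83 2.072 -1.11
v 2.983 1.923 -0.889
v 3.214 1.873 -0.691
v 3.482 1.931 -0.552
v 3.741 2.087 -0.495
v 3.947 2.313 -0.53
f 2 1 4
f 2 4 3
f 4 1 5
f 4 5 3
f 5 1 6
f 5 6 3
f 6 1 7
f 6 7 3
f 7 1 8
f 7 8 3
f 8 1 9
f 8 9 3
f 9 1 10
f 9 10 3
f 10 1 11
f 10 11 3
f 11 1 12
f 11 12 3
f 12 1 13
f 12 13 3
f 13 1 14
f 13 14 3
f 14 1 15
f 14 15 3
f 15 1 16
f 15 16 3
f 16 1 17
f 16 17 3
f 17 1 18
f 17 18 3
f 18 1 2
f 18 2 3
f 19 30 24
f 19 24 20
f 19 20 26
f 19 26 29
f 19 29 30
f 20 24 28
f 24 30 23
f 30 29 21
f 29 26 25
f 26 20 27
f 22 28 23
f 22 23 21
f 22 21 25
f 22 25 27
f 22 27 28
f 23 28 24
f 21 23 30
f 25 21 29
f 27 25 26
f 28 27 20
f 32 31 34
f 32 34 33
f 34 31 35
f 34 35 33
f 35 31 36
f 35 36 33
f 36 31 37
f 36 37 33
f 37 31 38
f 37 38 33
f 38 31 39
f 38 39 33
f 39 31 40
f 39 40 33
f 40 31 41
f 40 41 33
f 41 31 42
f 41 42 33
f 42 31 43
f 42 43 33
f 43 31 44
f 43 44 33
f 44 31 45
f 44 45 33
f 45 31 46
f 45 46 33
f 46 31 47
f 46 47 33
f 47 31 32
f 47 32 33



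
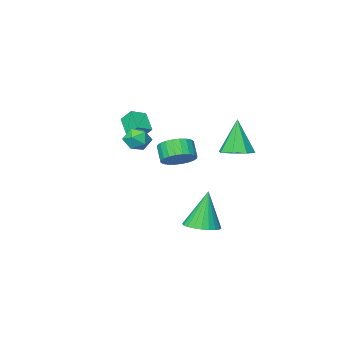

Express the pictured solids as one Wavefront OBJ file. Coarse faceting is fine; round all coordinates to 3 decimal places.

v -1.663 -1.747 0.475
v -0.808 -2.026 0.485
v -1.021 -2.652 1.275
v -1.877 -2.373 1.265
v -0.793 -1.753 0.705
v -1.007 -2.379 1.495
v -0.911 -1.479 0.891
v -1.125 -2.105 1.68
v -1.144 -1.246 1.013
v -1.357 -1.872 1.802
v -1.456 -1.089 1.053
v -1.669 -1.715 1.843
v -1.799 -1.032 1.005
v -2.012 -1.658 1.795
v -2.122 -1.085 0.877
v -2.335 -1.71 1.666
v -2.374 -1.238 0.687
v -2.588 -1.864 1.477
v -2.519 -1.468 0.465
v -2.732 -2.094 1.255
v -2.533 -1.741 0.245
v -2.747 -2.367 1.035
v -2.415 -2.015 0.06
v -2.629 -2.641 0.849
v -2.183 -2.248 -0.062
v -2.396 -2.874 0.727
v -1.871 -2.405 -0.103
v -2.084 -3.031 0.687
v -1.528 -2.462 -0.055
v -1.741 -3.088 0.735
v -1.205 -2.41 0.074
v -1.418 -3.035 0.863
v -0.952 -2.256 0.263
v -1.166 -2.882 1.053
v 2.679 1.971 3.342
v 3.161 1.634 3.75
v 2.139 0.966 3.15
v 2.621 0.629 3.558
v 2.151 1.079 3.856
v 2.485 1.7 3.975
v 2.815 0.9 2.925
v 3.149 1.521 3.044
v 3.244 0.972 3.492
v 2.834 1.083 4.068
v 2.466 1.517 2.832
v 2.056 1.628 3.408
v -3.754 0.087 1.07
v -3.085 0.636 1.278
v -4.046 -0.307 3.05
v -3.686 0.955 1.253
v -4.327 0.766 1.12
v -4.632 0.178 0.958
v -4.422 -0.463 0.862
v -3.821 -0.782 0.887
v -3.18 -0.592 1.02
v -2.875 -0.005 1.182
v -1.064 1.035 -2.885
v -0.191 0.804 -2.71
v -1.516 0.925 -0.775
v -0.175 1.162 -2.688
v -0.294 1.5 -2.696
v -0.53 1.768 -2.732
v -0.847 1.924 -2.792
v -1.198 1.945 -2.866
v -1.528 1.827 -2.943
v -1.788 1.589 -3.011
v -1.938 1.266 -3.059
v -1.954 0.909 -3.082
v -1.835 0.57 -3.074
v -1.599 0.302 -3.037
v -1.281 0.146 -2.978
v -0.931 0.125 -2.904
v -0.6 0.243 -2.827
v -0.341 0.481 -2.759
v 0.475 -2.221 3.234
v 0.26 -1.66 3.848
v 0.728 -1.305 2.485
v 0.513 -0.744 3.099
v 1.307 -2.216 3.521
v 1.092 -1.655 4.135
v 1.56 -1.3 2.772
v 1.345 -0.739 3.386
f 2 1 5
f 2 5 3
f 3 5 6
f 3 6 4
f 5 1 7
f 5 7 6
f 6 7 8
f 6 8 4
f 7 1 9
f 7 9 8
f 8 9 10
f 8 10 4
f 9 1 11
f 9 11 10
f 10 11 12
f 10 12 4
f 11 1 13
f 11 13 12
f 12 13 14
f 12 14 4
f 13 1 15
f 13 15 14
f 14 15 16
f 14 16 4
f 15 1 17
f 15 17 16
f 16 17 18
f 16 18 4
f 17 1 19
f 17 19 18
f 18 19 20
f 18 20 4
f 19 1 21
f 19 21 20
f 20 21 22
f 20 22 4
f 21 1 23
f 21 23 22
f 22 23 24
f 22 24 4
f 23 1 25
f 23 25 24
f 24 25 26
f 24 26 4
f 25 1 27
f 25 27 26
f 26 27 28
f 26 28 4
f 27 1 29
f 27 29 28
f 28 29 30
f 28 30 4
f 29 1 31
f 29 31 30
f 30 31 32
f 30 32 4
f 31 1 33
f 31 33 32
f 32 33 34
f 32 34 4
f 33 1 2
f 33 2 34
f 34 2 3
f 34 3 4
f 35 46 40
f 35 40 36
f 35 36 42
f 35 42 45
f 35 45 46
f 36 40 44
f 40 46 39
f 46 45 37
f 45 42 41
f 42 36 43
f 38 44 39
f 38 39 37
f 38 37 41
f 38 41 43
f 38 43 44
f 39 44 40
f 37 39 46
f 41 37 45
f 43 41 42
f 44 43 36
f 48 47 50
f 48 50 49
f 50 47 51
f 50 51 49
f 51 47 52
f 51 52 49
f 52 47 53
f 52 53 49
f 53 47 54
f 53 54 49
f 54 47 55
f 54 55 49
f 55 47 56
f 55 56 49
f 56 47 48
f 56 48 49
f 58 57 60
f 58 60 59
f 60 57 61
f 60 61 59
f 61 57 62
f 61 62 59
f 62 57 63
f 62 63 59
f 63 57 64
f 63 64 59
f 64 57 65
f 64 65 59
f 65 57 66
f 65 66 59
f 66 57 67
f 66 67 59
f 67 57 68
f 67 68 59
f 68 57 69
f 68 69 59
f 69 57 70
f 69 70 59
f 70 57 71
f 70 71 59
f 71 57 72
f 71 72 59
f 72 57 73
f 72 73 59
f 73 57 74
f 73 74 59
f 74 57 58
f 74 58 59
f 76 78 75
f 79 76 75
f 75 78 77
f 77 79 75
f 76 82 78
f 80 76 79
f 80 82 76
f 78 82 77
f 81 79 77
f 77 82 81
f 81 80 79
f 82 80 81



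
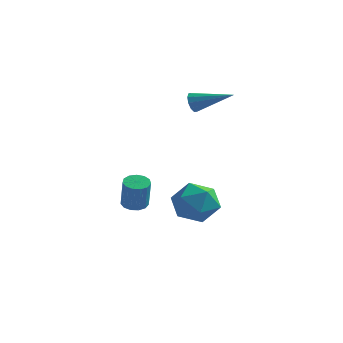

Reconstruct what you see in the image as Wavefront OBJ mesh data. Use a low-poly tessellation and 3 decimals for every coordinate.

v 2.086 -0.887 -1.428
v 2.615 -0.989 -1.581
v 2.923 -1.395 -0.245
v 2.394 -1.293 -0.092
v 2.606 -0.688 -1.488
v 2.914 -1.094 -0.152
v 2.432 -0.45 -1.375
v 2.74 -0.856 -0.039
v 2.148 -0.351 -1.28
v 2.457 -0.757 0.057
v 1.845 -0.422 -1.231
v 2.153 -0.828 0.105
v 1.618 -0.64 -1.245
v 1.926 -1.046 0.091
v 1.539 -0.937 -1.317
v 1.848 -1.343 0.019
v 1.634 -1.219 -1.425
v 1.943 -1.624 -0.088
v 1.873 -1.394 -1.533
v 2.181 -1.8 -0.197
v 2.179 -1.409 -1.608
v 2.487 -1.815 -0.272
v 2.456 -1.258 -1.626
v 2.764 -1.664 -0.29
v 3.612 3.276 -1.812
v 4.224 2.648 -2.534
v 2.116 2.292 -2.226
v 2.728 1.664 -2.948
v 2.905 1.58 -1.829
v 3.83 2.187 -1.573
v 2.51 2.753 -3.187
v 3.435 3.36 -2.931
v 3.543 2.324 -3.383
v 3.788 1.599 -2.544
v 2.552 3.341 -2.216
v 2.797 2.616 -1.377
v 2.428 3.721 2.79
v 2.617 3.462 2.355
v 4.152 3.999 3.37
v 2.59 3.786 2.279
v 2.501 4.085 2.398
v 2.385 4.245 2.667
v 2.285 4.204 2.983
v 2.24 3.979 3.225
v 2.267 3.655 3.301
v 2.355 3.356 3.182
v 2.472 3.197 2.913
v 2.571 3.237 2.597
f 2 1 5
f 2 5 3
f 3 5 6
f 3 6 4
f 5 1 7
f 5 7 6
f 6 7 8
f 6 8 4
f 7 1 9
f 7 9 8
f 8 9 10
f 8 10 4
f 9 1 11
f 9 11 10
f 10 11 12
f 10 12 4
f 11 1 13
f 11 13 12
f 12 13 14
f 12 14 4
f 13 1 15
f 13 15 14
f 14 15 16
f 14 16 4
f 15 1 17
f 15 17 16
f 16 17 18
f 16 18 4
f 17 1 19
f 17 19 18
f 18 19 20
f 18 20 4
f 19 1 21
f 19 21 20
f 20 21 22
f 20 22 4
f 21 1 23
f 21 23 22
f 22 23 24
f 22 24 4
f 23 1 2
f 23 2 24
f 24 2 3
f 24 3 4
f 25 36 30
f 25 30 26
f 25 26 32
f 25 32 35
f 25 35 36
f 26 30 34
f 30 36 29
f 36 35 27
f 35 32 31
f 32 26 33
f 28 34 29
f 28 29 27
f 28 27 31
f 28 31 33
f 28 33 34
f 29 34 30
f 27 29 36
f 31 27 35
f 33 31 32
f 34 33 26
f 38 37 40
f 38 40 39
f 40 37 41
f 40 41 39
f 41 37 42
f 41 42 39
f 42 37 43
f 42 43 39
f 43 37 44
f 43 44 39
f 44 37 45
f 44 45 39
f 45 37 46
f 45 46 39
f 46 37 47
f 46 47 39
f 47 37 48
f 47 48 39
f 48 37 38
f 48 38 39



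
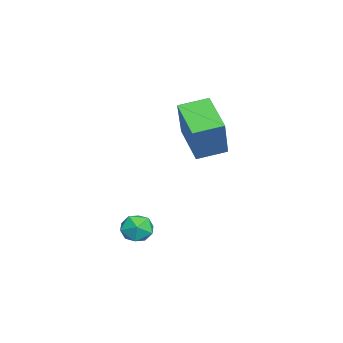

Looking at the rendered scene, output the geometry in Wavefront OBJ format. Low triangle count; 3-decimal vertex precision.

v -3.98 1.177 0.554
v -2.904 1.166 2.439
v -4.464 2.393 0.838
v -3.388 2.383 2.722
v -2.472 1.977 -0.302
v -1.396 1.967 1.582
v -2.956 3.194 -0.019
v -1.88 3.183 1.866
v -0.287 0.409 -2.652
v 0.383 0.065 -2.847
v -0.863 -0.165 -3.613
v -0.193 -0.509 -3.808
v -0.558 -0.714 -3.153
v -0.202 -0.359 -2.559
v -0.278 0.259 -3.901
v 0.078 0.614 -3.307
v 0.389 -0.028 -3.62
v 0.215 -0.629 -3.157
v -0.695 0.529 -3.303
v -0.869 -0.072 -2.84
f 2 4 1
f 5 2 1
f 1 4 3
f 3 5 1
f 2 8 4
f 6 2 5
f 6 8 2
f 4 8 3
f 7 5 3
f 3 8 7
f 7 6 5
f 8 6 7
f 9 20 14
f 9 14 10
f 9 10 16
f 9 16 19
f 9 19 20
f 10 14 18
f 14 20 13
f 20 19 11
f 19 16 15
f 16 10 17
f 12 18 13
f 12 13 11
f 12 11 15
f 12 15 17
f 12 17 18
f 13 18 14
f 11 13 20
f 15 11 19
f 17 15 16
f 18 17 10



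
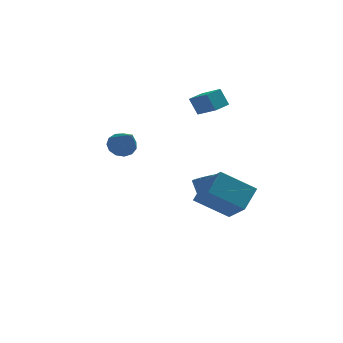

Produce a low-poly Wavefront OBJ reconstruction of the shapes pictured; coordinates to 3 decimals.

v 2.014 3.958 2.095
v 1.69 4.221 2.88
v 2.634 4.521 2.161
v 2.31 4.784 2.947
v 2.65 3.196 2.613
v 2.326 3.459 3.399
v 3.27 3.759 2.68
v 2.946 4.022 3.465
v 2.659 3.353 -2.569
v 3.199 3.182 -2.318
v 2.922 3.796 -1.301
v 2.381 3.967 -1.551
v 3.262 3.403 -2.435
v 2.985 4.017 -1.417
v 3.22 3.616 -2.574
v 2.943 4.23 -1.557
v 3.081 3.783 -2.713
v 2.804 4.397 -1.696
v 2.869 3.876 -2.827
v 2.592 4.49 -1.81
v 2.621 3.878 -2.896
v 2.344 4.492 -1.879
v 2.379 3.79 -2.908
v 2.102 4.404 -1.891
v 2.186 3.626 -2.862
v 1.908 4.24 -1.845
v 2.074 3.415 -2.765
v 1.797 4.029 -1.748
v 2.063 3.193 -2.634
v 1.786 3.807 -1.617
v 2.156 2.999 -2.492
v 1.878 3.613 -1.475
v 2.335 2.866 -2.363
v 2.058 3.48 -1.346
v 2.57 2.817 -2.269
v 2.293 3.431 -1.252
v 2.821 2.861 -2.228
v 2.544 3.475 -1.21
v 3.043 2.99 -2.245
v 2.766 3.604 -1.228
v -1.411 0.585 2.009
v -0.829 0.765 2.047
v -1.109 -0.605 3.051
v -0.999 0.936 2.291
v -1.3 0.996 2.447
v -1.636 0.925 2.463
v -1.9 0.746 2.336
v -2.009 0.517 2.104
v -1.928 0.309 1.843
v -1.683 0.188 1.635
v -1.351 0.194 1.545
v -1.038 0.324 1.603
v -0.844 0.537 1.79
v 3.05 -1.869 -0.606
v 1.665 -1.608 0.273
v 2.642 -0.619 -1.62
v 1.257 -0.359 -0.741
v 3.643 -1.101 0.101
v 2.258 -0.841 0.98
v 3.235 0.148 -0.913
v 1.85 0.409 -0.034
f 2 4 1
f 5 2 1
f 1 4 3
f 3 5 1
f 2 8 4
f 6 2 5
f 6 8 2
f 4 8 3
f 7 5 3
f 3 8 7
f 7 6 5
f 8 6 7
f 10 9 13
f 10 13 11
f 11 13 14
f 11 14 12
f 13 9 15
f 13 15 14
f 14 15 16
f 14 16 12
f 15 9 17
f 15 17 16
f 16 17 18
f 16 18 12
f 17 9 19
f 17 19 18
f 18 19 20
f 18 20 12
f 19 9 21
f 19 21 20
f 20 21 22
f 20 22 12
f 21 9 23
f 21 23 22
f 22 23 24
f 22 24 12
f 23 9 25
f 23 25 24
f 24 25 26
f 24 26 12
f 25 9 27
f 25 27 26
f 26 27 28
f 26 28 12
f 27 9 29
f 27 29 28
f 28 29 30
f 28 30 12
f 29 9 31
f 29 31 30
f 30 31 32
f 30 32 12
f 31 9 33
f 31 33 32
f 32 33 34
f 32 34 12
f 33 9 35
f 33 35 34
f 34 35 36
f 34 36 12
f 35 9 37
f 35 37 36
f 36 37 38
f 36 38 12
f 37 9 39
f 37 39 38
f 38 39 40
f 38 40 12
f 39 9 10
f 39 10 40
f 40 10 11
f 40 11 12
f 42 41 44
f 42 44 43
f 44 41 45
f 44 45 43
f 45 41 46
f 45 46 43
f 46 41 47
f 46 47 43
f 47 41 48
f 47 48 43
f 48 41 49
f 48 49 43
f 49 41 50
f 49 50 43
f 50 41 51
f 50 51 43
f 51 41 52
f 51 52 43
f 52 41 53
f 52 53 43
f 53 41 42
f 53 42 43
f 55 57 54
f 58 55 54
f 54 57 56
f 56 58 54
f 55 61 57
f 59 55 58
f 59 61 55
f 57 61 56
f 60 58 56
f 56 61 60
f 60 59 58
f 61 59 60



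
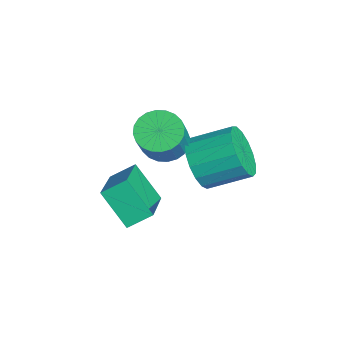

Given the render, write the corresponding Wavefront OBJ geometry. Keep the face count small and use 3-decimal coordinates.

v -0.424 -4.456 -1.508
v 1.426 -5.001 -0.537
v -0.44 -3.649 -1.026
v 1.411 -4.195 -0.055
v 0.349 -3.785 -2.605
v 2.2 -4.331 -1.634
v 0.334 -2.979 -2.123
v 2.184 -3.524 -1.152
v 0.398 -2.863 0.715
v 0.923 -2.347 0.488
v 1.807 -2.681 1.779
v 1.282 -3.197 2.005
v 0.741 -2.176 0.657
v 1.626 -2.51 1.948
v 0.508 -2.11 0.834
v 1.392 -2.444 2.125
v 0.258 -2.159 0.993
v 1.142 -2.493 2.284
v 0.029 -2.315 1.109
v 0.913 -2.648 2.4
v -0.144 -2.554 1.166
v 0.74 -2.888 2.457
v -0.234 -2.84 1.153
v 0.65 -3.174 2.444
v -0.228 -3.13 1.074
v 0.656 -3.464 2.365
v -0.127 -3.379 0.941
v 0.757 -3.713 2.232
v 0.054 -3.55 0.772
v 0.939 -3.884 2.063
v 0.288 -3.616 0.595
v 1.172 -3.95 1.886
v 0.538 -3.567 0.436
v 1.422 -3.901 1.727
v 0.767 -3.412 0.32
v 1.651 -3.745 1.611
v 0.94 -3.172 0.263
v 1.824 -3.506 1.554
v 1.03 -2.886 0.276
v 1.914 -3.22 1.567
v 1.024 -2.596 0.355
v 1.908 -2.93 1.646
v 1.186 -1.999 0.198
v 1.525 -2.429 0.974
v 1.793 -1.092 1.598
v 1.454 -0.661 0.822
v 1.891 -2.379 0.709
v 2.159 -1.041 1.333
v 2.095 -2.241 0.326
v 2.364 -0.904 0.951
v 2.091 -2.048 -0.085
v 2.36 -0.711 0.539
v 1.88 -1.844 -0.432
v 2.148 -0.507 0.192
v 1.509 -1.675 -0.635
v 1.778 -0.338 -0.01
v 1.065 -1.58 -0.646
v 1.333 -0.243 -0.022
v 0.648 -1.582 -0.465
v 0.916 -0.244 0.159
v 0.354 -1.678 -0.131
v 0.623 -0.341 0.493
v 0.251 -1.848 0.278
v 0.519 -0.511 0.902
v 0.362 -2.053 0.668
v 0.63 -0.716 1.292
v 0.662 -2.245 0.951
v 0.93 -0.908 1.575
v 1.082 -2.381 1.061
v 1.35 -1.043 1.686
f 2 4 1
f 5 2 1
f 1 4 3
f 3 5 1
f 2 8 4
f 6 2 5
f 6 8 2
f 4 8 3
f 7 5 3
f 3 8 7
f 7 6 5
f 8 6 7
f 10 9 13
f 10 13 11
f 11 13 14
f 11 14 12
f 13 9 15
f 13 15 14
f 14 15 16
f 14 16 12
f 15 9 17
f 15 17 16
f 16 17 18
f 16 18 12
f 17 9 19
f 17 19 18
f 18 19 20
f 18 20 12
f 19 9 21
f 19 21 20
f 20 21 22
f 20 22 12
f 21 9 23
f 21 23 22
f 22 23 24
f 22 24 12
f 23 9 25
f 23 25 24
f 24 25 26
f 24 26 12
f 25 9 27
f 25 27 26
f 26 27 28
f 26 28 12
f 27 9 29
f 27 29 28
f 28 29 30
f 28 30 12
f 29 9 31
f 29 31 30
f 30 31 32
f 30 32 12
f 31 9 33
f 31 33 32
f 32 33 34
f 32 34 12
f 33 9 35
f 33 35 34
f 34 35 36
f 34 36 12
f 35 9 37
f 35 37 36
f 36 37 38
f 36 38 12
f 37 9 39
f 37 39 38
f 38 39 40
f 38 40 12
f 39 9 41
f 39 41 40
f 40 41 42
f 40 42 12
f 41 9 10
f 41 10 42
f 42 10 11
f 42 11 12
f 44 43 47
f 44 47 45
f 45 47 48
f 45 48 46
f 47 43 49
f 47 49 48
f 48 49 50
f 48 50 46
f 49 43 51
f 49 51 50
f 50 51 52
f 50 52 46
f 51 43 53
f 51 53 52
f 52 53 54
f 52 54 46
f 53 43 55
f 53 55 54
f 54 55 56
f 54 56 46
f 55 43 57
f 55 57 56
f 56 57 58
f 56 58 46
f 57 43 59
f 57 59 58
f 58 59 60
f 58 60 46
f 59 43 61
f 59 61 60
f 60 61 62
f 60 62 46
f 61 43 63
f 61 63 62
f 62 63 64
f 62 64 46
f 63 43 65
f 63 65 64
f 64 65 66
f 64 66 46
f 65 43 67
f 65 67 66
f 66 67 68
f 66 68 46
f 67 43 69
f 67 69 68
f 68 69 70
f 68 70 46
f 69 43 44
f 69 44 70
f 70 44 45
f 70 45 46



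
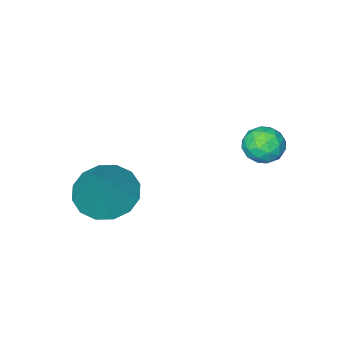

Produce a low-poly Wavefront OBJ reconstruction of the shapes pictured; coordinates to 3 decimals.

v 2.734 -3.976 -0.944
v 3.347 -4.816 -0.909
v 3.606 -3.264 0.864
v 3.627 -4.45 -1.188
v 3.668 -3.958 -1.401
v 3.459 -3.47 -1.493
v 3.055 -3.119 -1.437
v 2.565 -2.996 -1.249
v 2.121 -3.137 -0.979
v 1.841 -3.502 -0.7
v 1.8 -3.995 -0.487
v 2.01 -4.482 -0.395
v 2.413 -4.834 -0.451
v 2.903 -4.956 -0.639
v -0.583 -0.113 1.709
v -0.122 -0.477 1.361
v -0.978 -1.043 2.159
v -0.517 -1.407 1.811
v -0.315 -0.996 2.318
v -0.071 -0.421 2.04
v -1.029 -1.099 1.48
v -0.785 -0.524 1.202
v -0.398 -1.087 1.219
v 0.044 -1.023 1.737
v -1.144 -0.497 1.783
v -0.702 -0.433 2.301
v -0.318 -0.214 1.495
v -0.782 -1.306 2.025
v -0.663 -1.065 2.323
v -0.392 -1.279 2.118
v -0.288 -0.181 1.895
v -0.017 -0.395 1.69
v -0.13 -0.7 2.253
v -1.083 -1.125 1.83
v -0.812 -1.339 1.625
v -0.708 -0.241 1.402
v -0.437 -0.455 1.197
v -0.97 -0.82 1.267
v -0.209 -0.786 1.207
v -0.441 -1.332 1.472
v -0.742 -1.151 1.278
v -0.599 -0.813 1.114
v 0.051 -0.749 1.512
v -0.181 -1.295 1.776
v -0.063 -1.054 2.075
v 0.081 -0.716 1.911
v -0.111 -1.107 1.429
v -0.919 -0.225 1.744
v -1.151 -0.771 2.008
v -1.181 -0.804 1.609
v -1.037 -0.466 1.445
v -0.659 -0.188 2.048
v -0.891 -0.734 2.313
v -0.501 -0.707 2.406
v -0.358 -0.369 2.242
v -0.989 -0.413 2.091
f 2 1 4
f 2 4 3
f 4 1 5
f 4 5 3
f 5 1 6
f 5 6 3
f 6 1 7
f 6 7 3
f 7 1 8
f 7 8 3
f 8 1 9
f 8 9 3
f 9 1 10
f 9 10 3
f 10 1 11
f 10 11 3
f 11 1 12
f 11 12 3
f 12 1 13
f 12 13 3
f 13 1 14
f 13 14 3
f 14 1 2
f 14 2 3
f 15 52 31
f 52 26 55
f 31 55 20
f 52 55 31
f 15 31 27
f 31 20 32
f 27 32 16
f 31 32 27
f 15 27 36
f 27 16 37
f 36 37 22
f 27 37 36
f 15 36 48
f 36 22 51
f 48 51 25
f 36 51 48
f 15 48 52
f 48 25 56
f 52 56 26
f 48 56 52
f 16 32 43
f 32 20 46
f 43 46 24
f 32 46 43
f 20 55 33
f 55 26 54
f 33 54 19
f 55 54 33
f 26 56 53
f 56 25 49
f 53 49 17
f 56 49 53
f 25 51 50
f 51 22 38
f 50 38 21
f 51 38 50
f 22 37 42
f 37 16 39
f 42 39 23
f 37 39 42
f 18 44 30
f 44 24 45
f 30 45 19
f 44 45 30
f 18 30 28
f 30 19 29
f 28 29 17
f 30 29 28
f 18 28 35
f 28 17 34
f 35 34 21
f 28 34 35
f 18 35 40
f 35 21 41
f 40 41 23
f 35 41 40
f 18 40 44
f 40 23 47
f 44 47 24
f 40 47 44
f 19 45 33
f 45 24 46
f 33 46 20
f 45 46 33
f 17 29 53
f 29 19 54
f 53 54 26
f 29 54 53
f 21 34 50
f 34 17 49
f 50 49 25
f 34 49 50
f 23 41 42
f 41 21 38
f 42 38 22
f 41 38 42
f 24 47 43
f 47 23 39
f 43 39 16
f 47 39 43



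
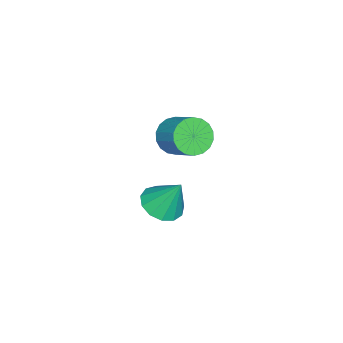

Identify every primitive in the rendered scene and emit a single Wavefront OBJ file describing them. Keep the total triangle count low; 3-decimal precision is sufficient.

v -2.846 -0.291 -3.641
v -2.26 0.48 -4.096
v -2.754 0.631 -1.959
v -2.836 0.647 -4.156
v -3.416 0.516 -4.052
v -3.814 0.129 -3.818
v -3.905 -0.391 -3.528
v -3.66 -0.88 -3.273
v -3.157 -1.182 -3.136
v -2.554 -1.2 -3.158
v -2.045 -0.93 -3.334
v -1.79 -0.457 -3.608
v -1.87 0.069 -3.891
v -2.685 0.405 1.358
v -2.143 0.642 0.589
v -1.392 1.731 1.453
v -1.935 1.495 2.222
v -2.483 0.905 0.552
v -1.732 1.995 1.416
v -2.863 1.07 0.674
v -2.112 2.159 1.538
v -3.207 1.103 0.932
v -2.457 2.192 1.796
v -3.449 0.998 1.274
v -2.698 2.087 2.138
v -3.539 0.775 1.633
v -2.788 1.865 2.497
v -3.46 0.48 1.937
v -2.709 1.569 2.801
v -3.228 0.169 2.127
v -2.477 1.258 2.991
v -2.888 -0.095 2.164
v -2.137 0.995 3.028
v -2.508 -0.259 2.042
v -1.757 0.83 2.906
v -2.163 -0.292 1.784
v -1.413 0.797 2.648
v -1.922 -0.187 1.442
v -1.171 0.902 2.306
v -1.832 0.035 1.083
v -1.081 1.125 1.947
v -1.911 0.331 0.779
v -1.16 1.42 1.643
f 2 1 4
f 2 4 3
f 4 1 5
f 4 5 3
f 5 1 6
f 5 6 3
f 6 1 7
f 6 7 3
f 7 1 8
f 7 8 3
f 8 1 9
f 8 9 3
f 9 1 10
f 9 10 3
f 10 1 11
f 10 11 3
f 11 1 12
f 11 12 3
f 12 1 13
f 12 13 3
f 13 1 2
f 13 2 3
f 15 14 18
f 15 18 16
f 16 18 19
f 16 19 17
f 18 14 20
f 18 20 19
f 19 20 21
f 19 21 17
f 20 14 22
f 20 22 21
f 21 22 23
f 21 23 17
f 22 14 24
f 22 24 23
f 23 24 25
f 23 25 17
f 24 14 26
f 24 26 25
f 25 26 27
f 25 27 17
f 26 14 28
f 26 28 27
f 27 28 29
f 27 29 17
f 28 14 30
f 28 30 29
f 29 30 31
f 29 31 17
f 30 14 32
f 30 32 31
f 31 32 33
f 31 33 17
f 32 14 34
f 32 34 33
f 33 34 35
f 33 35 17
f 34 14 36
f 34 36 35
f 35 36 37
f 35 37 17
f 36 14 38
f 36 38 37
f 37 38 39
f 37 39 17
f 38 14 40
f 38 40 39
f 39 40 41
f 39 41 17
f 40 14 42
f 40 42 41
f 41 42 43
f 41 43 17
f 42 14 15
f 42 15 43
f 43 15 16
f 43 16 17



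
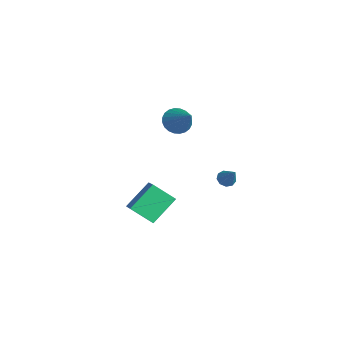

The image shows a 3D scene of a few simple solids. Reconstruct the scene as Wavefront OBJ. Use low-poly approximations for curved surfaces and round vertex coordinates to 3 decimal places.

v 2.777 -4.038 -3.661
v 2.18 -5.095 -2.73
v 2.241 -2.665 -2.447
v 1.643 -3.721 -1.516
v 3.917 -4.139 -3.044
v 3.319 -5.195 -2.113
v 3.38 -2.765 -1.83
v 2.783 -3.822 -0.899
v -1.278 1.548 -4.203
v -0.998 1.077 -4.361
v -0.342 1.732 -3.097
v -0.847 1.389 -4.541
v -0.898 1.775 -4.562
v -1.127 2.055 -4.415
v -1.426 2.097 -4.169
v -1.656 1.883 -3.938
v -1.709 1.511 -3.831
v -1.56 1.157 -3.898
v -1.28 0.986 -4.108
v -4.497 -0.288 -1.151
v -3.997 0.037 -1.826
v -2.863 0.028 0.211
v -4.151 0.329 -1.708
v -4.359 0.528 -1.505
v -4.587 0.602 -1.249
v -4.801 0.541 -0.978
v -4.969 0.354 -0.733
v -5.065 0.069 -0.552
v -5.075 -0.27 -0.462
v -4.996 -0.612 -0.477
v -4.842 -0.905 -0.594
v -4.635 -1.103 -0.797
v -4.406 -1.178 -1.053
v -4.192 -1.117 -1.324
v -4.024 -0.929 -1.569
v -3.928 -0.644 -1.751
v -3.918 -0.305 -1.84
f 2 4 1
f 5 2 1
f 1 4 3
f 3 5 1
f 2 8 4
f 6 2 5
f 6 8 2
f 4 8 3
f 7 5 3
f 3 8 7
f 7 6 5
f 8 6 7
f 10 9 12
f 10 12 11
f 12 9 13
f 12 13 11
f 13 9 14
f 13 14 11
f 14 9 15
f 14 15 11
f 15 9 16
f 15 16 11
f 16 9 17
f 16 17 11
f 17 9 18
f 17 18 11
f 18 9 19
f 18 19 11
f 19 9 10
f 19 10 11
f 21 20 23
f 21 23 22
f 23 20 24
f 23 24 22
f 24 20 25
f 24 25 22
f 25 20 26
f 25 26 22
f 26 20 27
f 26 27 22
f 27 20 28
f 27 28 22
f 28 20 29
f 28 29 22
f 29 20 30
f 29 30 22
f 30 20 31
f 30 31 22
f 31 20 32
f 31 32 22
f 32 20 33
f 32 33 22
f 33 20 34
f 33 34 22
f 34 20 35
f 34 35 22
f 35 20 36
f 35 36 22
f 36 20 37
f 36 37 22
f 37 20 21
f 37 21 22



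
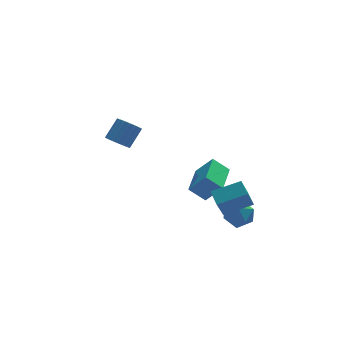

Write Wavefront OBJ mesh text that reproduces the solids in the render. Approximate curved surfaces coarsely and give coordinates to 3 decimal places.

v 0.834 -3.801 -0.426
v 2.51 -3.894 0.166
v 0.742 -2.901 -0.025
v 2.418 -2.994 0.567
v 1.442 -3.026 -2.027
v 3.118 -3.119 -1.435
v 1.35 -2.126 -1.626
v 3.026 -2.219 -1.034
v 2.833 -1.667 -2.082
v 3.331 -2.48 -2.38
v 1.829 -1.82 -3.34
v 2.327 -2.633 -3.638
v 1.781 -2.66 -2.802
v 2.401 -2.566 -2.025
v 2.759 -1.734 -3.695
v 3.379 -1.64 -2.918
v 3.285 -2.522 -3.377
v 2.68 -3.094 -2.825
v 2.48 -1.206 -2.895
v 1.875 -1.778 -2.343
v -3.746 -0.491 3.093
v -3.196 -0.414 2.575
v -2.383 0.188 3.529
v -2.934 0.111 4.047
v -3.37 -0.126 2.543
v -2.558 0.476 3.496
v -3.62 0.09 2.619
v -2.807 0.691 3.573
v -3.894 0.19 2.789
v -3.081 0.792 3.743
v -4.139 0.156 3.02
v -3.326 0.757 3.974
v -4.306 -0.007 3.265
v -3.494 0.595 4.219
v -4.363 -0.265 3.476
v -3.55 0.337 4.43
v -4.297 -0.568 3.611
v -3.484 0.034 4.565
v -4.122 -0.856 3.644
v -3.31 -0.254 4.597
v -3.873 -1.071 3.567
v -3.06 -0.47 4.521
v -3.599 -1.172 3.397
v -2.786 -0.57 4.351
v -3.354 -1.137 3.166
v -2.541 -0.536 4.12
v -3.186 -0.975 2.921
v -2.374 -0.373 3.875
v -3.13 -0.717 2.71
v -2.317 -0.115 3.664
v 1.814 1.742 -4.577
v 0.926 2.176 -3.78
v 2.755 3.596 -4.538
v 1.867 4.03 -3.741
v 2.693 1.27 -3.339
v 1.805 1.704 -2.542
v 3.634 3.124 -3.3
v 2.746 3.558 -2.503
f 2 4 1
f 5 2 1
f 1 4 3
f 3 5 1
f 2 8 4
f 6 2 5
f 6 8 2
f 4 8 3
f 7 5 3
f 3 8 7
f 7 6 5
f 8 6 7
f 9 20 14
f 9 14 10
f 9 10 16
f 9 16 19
f 9 19 20
f 10 14 18
f 14 20 13
f 20 19 11
f 19 16 15
f 16 10 17
f 12 18 13
f 12 13 11
f 12 11 15
f 12 15 17
f 12 17 18
f 13 18 14
f 11 13 20
f 15 11 19
f 17 15 16
f 18 17 10
f 22 21 25
f 22 25 23
f 23 25 26
f 23 26 24
f 25 21 27
f 25 27 26
f 26 27 28
f 26 28 24
f 27 21 29
f 27 29 28
f 28 29 30
f 28 30 24
f 29 21 31
f 29 31 30
f 30 31 32
f 30 32 24
f 31 21 33
f 31 33 32
f 32 33 34
f 32 34 24
f 33 21 35
f 33 35 34
f 34 35 36
f 34 36 24
f 35 21 37
f 35 37 36
f 36 37 38
f 36 38 24
f 37 21 39
f 37 39 38
f 38 39 40
f 38 40 24
f 39 21 41
f 39 41 40
f 40 41 42
f 40 42 24
f 41 21 43
f 41 43 42
f 42 43 44
f 42 44 24
f 43 21 45
f 43 45 44
f 44 45 46
f 44 46 24
f 45 21 47
f 45 47 46
f 46 47 48
f 46 48 24
f 47 21 49
f 47 49 48
f 48 49 50
f 48 50 24
f 49 21 22
f 49 22 50
f 50 22 23
f 50 23 24
f 52 54 51
f 55 52 51
f 51 54 53
f 53 55 51
f 52 58 54
f 56 52 55
f 56 58 52
f 54 58 53
f 57 55 53
f 53 58 57
f 57 56 55
f 58 56 57



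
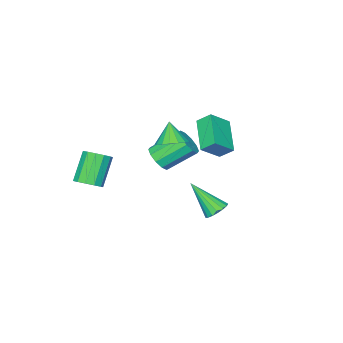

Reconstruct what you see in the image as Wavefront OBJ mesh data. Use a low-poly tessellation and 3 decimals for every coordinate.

v 2.422 -3.635 -3.422
v 3.001 -4.078 -3.117
v 1.897 -4.488 -1.614
v 1.318 -4.045 -1.918
v 3.062 -3.666 -2.96
v 1.958 -4.076 -1.456
v 2.92 -3.244 -2.949
v 1.816 -3.654 -1.446
v 2.62 -2.947 -3.089
v 1.516 -3.356 -1.585
v 2.257 -2.868 -3.334
v 1.153 -3.277 -1.83
v 1.947 -3.032 -3.607
v 0.842 -3.442 -2.104
v 1.787 -3.388 -3.821
v 0.682 -3.798 -2.318
v 1.829 -3.823 -3.909
v 0.725 -4.232 -2.405
v 2.06 -4.198 -3.841
v 0.955 -4.607 -2.338
v 2.405 -4.394 -3.641
v 1.301 -4.804 -2.138
v 2.756 -4.349 -3.371
v 1.652 -4.759 -1.868
v -2.738 -3.763 -4.084
v -2.413 -4.168 -3.399
v -3.636 -3.142 -2.211
v -3.962 -2.737 -2.896
v -2.125 -3.729 -3.482
v -3.348 -2.702 -2.294
v -2.072 -3.303 -3.795
v -3.295 -2.276 -2.608
v -2.273 -3.053 -4.219
v -3.496 -2.026 -3.031
v -2.652 -3.074 -4.591
v -3.875 -2.048 -3.403
v -3.064 -3.358 -4.769
v -4.287 -2.332 -3.581
v -3.352 -3.798 -4.686
v -4.575 -2.771 -3.498
v -3.405 -4.224 -4.372
v -4.628 -3.197 -3.185
v -3.204 -4.474 -3.949
v -4.427 -3.447 -2.761
v -2.825 -4.452 -3.577
v -4.048 -3.426 -2.389
v -3.305 -1.586 -0.482
v -3.62 -0.899 0.157
v -4.363 -1.259 -1.355
v -4.678 -0.572 -0.715
v -2.082 -0.148 -1.425
v -2.397 0.539 -0.785
v -3.14 0.179 -2.297
v -3.455 0.866 -1.658
v 0.145 3.035 -3.275
v 0.727 2.85 -3.597
v 0.575 1.685 -1.725
v 0.82 3.101 -3.404
v 0.758 3.338 -3.182
v 0.556 3.504 -2.981
v 0.259 3.563 -2.847
v -0.063 3.501 -2.812
v -0.338 3.332 -2.883
v -0.502 3.095 -3.044
v -0.518 2.844 -3.258
v -0.382 2.637 -3.476
v -0.125 2.52 -3.648
v 0.193 2.522 -3.735
v 0.501 2.641 -3.716
v -2.052 -2.09 -1.803
v -1.212 -1.992 -1.468
v -2.448 -2.69 -0.637
v -1.415 -1.626 -1.349
v -1.764 -1.366 -1.334
v -2.179 -1.272 -1.426
v -2.565 -1.365 -1.605
v -2.834 -1.625 -1.829
v -2.923 -1.991 -2.047
v -2.813 -2.38 -2.21
v -2.529 -2.702 -2.279
v -2.135 -2.884 -2.24
v -1.723 -2.885 -2.1
v -1.386 -2.703 -1.893
v -1.201 -2.381 -1.665
f 2 1 5
f 2 5 3
f 3 5 6
f 3 6 4
f 5 1 7
f 5 7 6
f 6 7 8
f 6 8 4
f 7 1 9
f 7 9 8
f 8 9 10
f 8 10 4
f 9 1 11
f 9 11 10
f 10 11 12
f 10 12 4
f 11 1 13
f 11 13 12
f 12 13 14
f 12 14 4
f 13 1 15
f 13 15 14
f 14 15 16
f 14 16 4
f 15 1 17
f 15 17 16
f 16 17 18
f 16 18 4
f 17 1 19
f 17 19 18
f 18 19 20
f 18 20 4
f 19 1 21
f 19 21 20
f 20 21 22
f 20 22 4
f 21 1 23
f 21 23 22
f 22 23 24
f 22 24 4
f 23 1 2
f 23 2 24
f 24 2 3
f 24 3 4
f 26 25 29
f 26 29 27
f 27 29 30
f 27 30 28
f 29 25 31
f 29 31 30
f 30 31 32
f 30 32 28
f 31 25 33
f 31 33 32
f 32 33 34
f 32 34 28
f 33 25 35
f 33 35 34
f 34 35 36
f 34 36 28
f 35 25 37
f 35 37 36
f 36 37 38
f 36 38 28
f 37 25 39
f 37 39 38
f 38 39 40
f 38 40 28
f 39 25 41
f 39 41 40
f 40 41 42
f 40 42 28
f 41 25 43
f 41 43 42
f 42 43 44
f 42 44 28
f 43 25 45
f 43 45 44
f 44 45 46
f 44 46 28
f 45 25 26
f 45 26 46
f 46 26 27
f 46 27 28
f 48 50 47
f 51 48 47
f 47 50 49
f 49 51 47
f 48 54 50
f 52 48 51
f 52 54 48
f 50 54 49
f 53 51 49
f 49 54 53
f 53 52 51
f 54 52 53
f 56 55 58
f 56 58 57
f 58 55 59
f 58 59 57
f 59 55 60
f 59 60 57
f 60 55 61
f 60 61 57
f 61 55 62
f 61 62 57
f 62 55 63
f 62 63 57
f 63 55 64
f 63 64 57
f 64 55 65
f 64 65 57
f 65 55 66
f 65 66 57
f 66 55 67
f 66 67 57
f 67 55 68
f 67 68 57
f 68 55 69
f 68 69 57
f 69 55 56
f 69 56 57
f 71 70 73
f 71 73 72
f 73 70 74
f 73 74 72
f 74 70 75
f 74 75 72
f 75 70 76
f 75 76 72
f 76 70 77
f 76 77 72
f 77 70 78
f 77 78 72
f 78 70 79
f 78 79 72
f 79 70 80
f 79 80 72
f 80 70 81
f 80 81 72
f 81 70 82
f 81 82 72
f 82 70 83
f 82 83 72
f 83 70 84
f 83 84 72
f 84 70 71
f 84 71 72

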